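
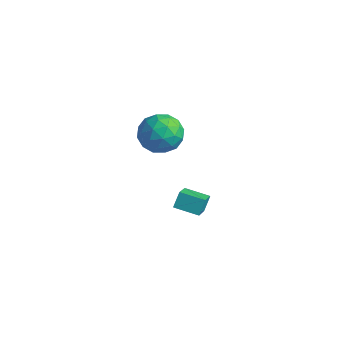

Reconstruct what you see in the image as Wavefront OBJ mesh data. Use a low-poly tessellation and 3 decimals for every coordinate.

v -1.769 2.476 3.435
v -1.134 2.317 4.464
v -1.806 0.523 3.156
v -1.171 0.364 4.185
v -2.324 0.759 4.235
v -2.301 1.967 4.407
v -0.639 0.873 3.213
v -0.616 2.081 3.385
v -0.436 1.326 4.327
v -1.477 1.256 4.958
v -1.463 1.584 2.662
v -2.504 1.514 3.293
v -1.448 2.568 3.974
v -1.492 0.272 3.646
v -2.17 0.505 3.675
v -1.796 0.411 4.28
v -2.134 2.362 3.941
v -1.761 2.268 4.546
v -2.46 1.353 4.411
v -1.179 0.572 3.074
v -0.806 0.478 3.679
v -1.144 2.429 3.34
v -0.77 2.335 3.945
v -0.48 1.487 3.209
v -0.664 1.892 4.498
v -0.686 0.744 4.334
v -0.374 1.044 3.762
v -0.36 1.753 3.864
v -1.276 1.851 4.87
v -1.298 0.703 4.705
v -1.976 0.935 4.735
v -1.962 1.645 4.836
v -0.866 1.268 4.789
v -1.642 2.137 2.915
v -1.664 0.989 2.75
v -0.978 1.195 2.784
v -0.964 1.905 2.885
v -2.254 2.096 3.286
v -2.276 0.948 3.122
v -2.58 1.087 3.756
v -2.566 1.796 3.858
v -2.074 1.572 2.831
v -1.756 3.009 -3.058
v -1.016 1.82 -2.077
v -1.859 3.578 -2.291
v -1.119 2.389 -1.311
v -0.521 3.571 -3.309
v 0.219 2.382 -2.329
v -0.624 4.14 -2.543
v 0.116 2.951 -1.562
f 1 38 17
f 38 12 41
f 17 41 6
f 38 41 17
f 1 17 13
f 17 6 18
f 13 18 2
f 17 18 13
f 1 13 22
f 13 2 23
f 22 23 8
f 13 23 22
f 1 22 34
f 22 8 37
f 34 37 11
f 22 37 34
f 1 34 38
f 34 11 42
f 38 42 12
f 34 42 38
f 2 18 29
f 18 6 32
f 29 32 10
f 18 32 29
f 6 41 19
f 41 12 40
f 19 40 5
f 41 40 19
f 12 42 39
f 42 11 35
f 39 35 3
f 42 35 39
f 11 37 36
f 37 8 24
f 36 24 7
f 37 24 36
f 8 23 28
f 23 2 25
f 28 25 9
f 23 25 28
f 4 30 16
f 30 10 31
f 16 31 5
f 30 31 16
f 4 16 14
f 16 5 15
f 14 15 3
f 16 15 14
f 4 14 21
f 14 3 20
f 21 20 7
f 14 20 21
f 4 21 26
f 21 7 27
f 26 27 9
f 21 27 26
f 4 26 30
f 26 9 33
f 30 33 10
f 26 33 30
f 5 31 19
f 31 10 32
f 19 32 6
f 31 32 19
f 3 15 39
f 15 5 40
f 39 40 12
f 15 40 39
f 7 20 36
f 20 3 35
f 36 35 11
f 20 35 36
f 9 27 28
f 27 7 24
f 28 24 8
f 27 24 28
f 10 33 29
f 33 9 25
f 29 25 2
f 33 25 29
f 44 46 43
f 47 44 43
f 43 46 45
f 45 47 43
f 44 50 46
f 48 44 47
f 48 50 44
f 46 50 45
f 49 47 45
f 45 50 49
f 49 48 47
f 50 48 49



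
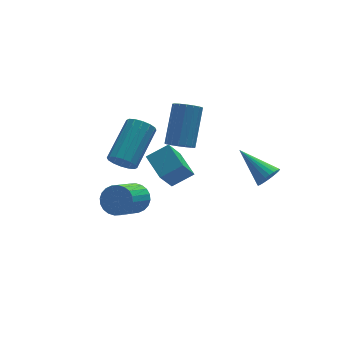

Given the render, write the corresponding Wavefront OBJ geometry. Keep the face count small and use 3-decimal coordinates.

v 3.53 -2.696 2.37
v 3.976 -2.346 2.208
v 2.79 -1.364 3.21
v 3.83 -2.317 2.033
v 3.639 -2.345 1.909
v 3.43 -2.427 1.855
v 3.237 -2.549 1.879
v 3.089 -2.695 1.979
v 3.007 -2.84 2.138
v 3.005 -2.963 2.332
v 3.084 -3.046 2.532
v 3.23 -3.076 2.707
v 3.421 -3.047 2.832
v 3.63 -2.966 2.885
v 3.823 -2.843 2.861
v 3.972 -2.698 2.762
v 4.053 -2.552 2.603
v 4.055 -2.429 2.408
v 0.976 1.598 -0.938
v 0.268 1.03 0.281
v 0.776 2.812 -0.489
v 0.068 2.244 0.73
v 1.952 1.556 -0.39
v 1.244 0.988 0.829
v 1.752 2.77 0.059
v 1.044 2.202 1.278
v 1.229 1.294 1.862
v 1.752 1.401 1.51
v 2.494 2.573 2.965
v 1.971 2.466 3.318
v 1.561 1.626 1.427
v 2.302 2.797 2.882
v 1.293 1.774 1.444
v 2.035 2.945 2.899
v 1.011 1.812 1.556
v 1.753 2.984 3.012
v 0.779 1.732 1.739
v 1.521 2.904 3.195
v 0.65 1.552 1.951
v 1.392 2.723 3.406
v 0.653 1.312 2.142
v 1.395 2.483 3.597
v 0.789 1.069 2.268
v 1.531 2.24 3.724
v 1.025 0.877 2.302
v 1.767 2.048 3.758
v 1.308 0.78 2.236
v 2.05 1.952 3.691
v 1.573 0.802 2.083
v 2.315 1.973 3.538
v 1.759 0.936 1.88
v 2.501 2.108 3.335
v 1.824 1.153 1.673
v 2.566 2.324 3.128
v -1.088 1.856 0.945
v -0.657 1.354 1.054
v 0.619 2.683 2.123
v 0.188 3.184 2.015
v -0.555 1.497 0.755
v 0.721 2.825 1.824
v -0.596 1.736 0.507
v 0.68 3.064 1.576
v -0.769 2.007 0.376
v 0.508 3.335 1.446
v -1.027 2.237 0.398
v 0.249 3.566 1.467
v -1.301 2.366 0.567
v -0.025 3.694 1.636
v -1.519 2.357 0.837
v -0.243 3.686 1.906
v -1.621 2.215 1.136
v -0.345 3.543 2.205
v -1.58 1.976 1.384
v -0.304 3.304 2.453
v -1.408 1.705 1.514
v -0.131 3.033 2.584
v -1.149 1.474 1.493
v 0.127 2.803 2.562
v -0.875 1.346 1.324
v 0.401 2.674 2.393
v -1 0.564 -0.316
v -0.474 0.491 0.186
v -1.515 -0.476 1.137
v -2.04 -0.404 0.636
v -0.607 0.725 0.278
v -1.648 -0.242 1.23
v -0.8 0.935 0.28
v -1.841 -0.032 1.232
v -1.023 1.088 0.192
v -2.064 0.121 1.143
v -1.243 1.161 0.026
v -2.284 0.194 0.977
v -1.425 1.143 -0.192
v -2.466 0.176 0.759
v -1.543 1.037 -0.429
v -2.584 0.07 0.523
v -1.578 0.859 -0.648
v -2.619 -0.108 0.303
v -1.525 0.636 -0.817
v -2.566 -0.331 0.134
v -1.392 0.402 -0.91
v -2.433 -0.565 0.042
v -1.199 0.192 -0.912
v -2.24 -0.775 0.04
v -0.976 0.039 -0.823
v -2.017 -0.928 0.128
v -0.756 -0.034 -0.657
v -1.797 -1.001 0.294
v -0.574 -0.016 -0.439
v -1.615 -0.983 0.512
v -0.456 0.09 -0.203
v -1.497 -0.877 0.749
v -0.421 0.268 0.017
v -1.462 -0.699 0.968
f 2 1 4
f 2 4 3
f 4 1 5
f 4 5 3
f 5 1 6
f 5 6 3
f 6 1 7
f 6 7 3
f 7 1 8
f 7 8 3
f 8 1 9
f 8 9 3
f 9 1 10
f 9 10 3
f 10 1 11
f 10 11 3
f 11 1 12
f 11 12 3
f 12 1 13
f 12 13 3
f 13 1 14
f 13 14 3
f 14 1 15
f 14 15 3
f 15 1 16
f 15 16 3
f 16 1 17
f 16 17 3
f 17 1 18
f 17 18 3
f 18 1 2
f 18 2 3
f 20 22 19
f 23 20 19
f 19 22 21
f 21 23 19
f 20 26 22
f 24 20 23
f 24 26 20
f 22 26 21
f 25 23 21
f 21 26 25
f 25 24 23
f 26 24 25
f 28 27 31
f 28 31 29
f 29 31 32
f 29 32 30
f 31 27 33
f 31 33 32
f 32 33 34
f 32 34 30
f 33 27 35
f 33 35 34
f 34 35 36
f 34 36 30
f 35 27 37
f 35 37 36
f 36 37 38
f 36 38 30
f 37 27 39
f 37 39 38
f 38 39 40
f 38 40 30
f 39 27 41
f 39 41 40
f 40 41 42
f 40 42 30
f 41 27 43
f 41 43 42
f 42 43 44
f 42 44 30
f 43 27 45
f 43 45 44
f 44 45 46
f 44 46 30
f 45 27 47
f 45 47 46
f 46 47 48
f 46 48 30
f 47 27 49
f 47 49 48
f 48 49 50
f 48 50 30
f 49 27 51
f 49 51 50
f 50 51 52
f 50 52 30
f 51 27 53
f 51 53 52
f 52 53 54
f 52 54 30
f 53 27 28
f 53 28 54
f 54 28 29
f 54 29 30
f 56 55 59
f 56 59 57
f 57 59 60
f 57 60 58
f 59 55 61
f 59 61 60
f 60 61 62
f 60 62 58
f 61 55 63
f 61 63 62
f 62 63 64
f 62 64 58
f 63 55 65
f 63 65 64
f 64 65 66
f 64 66 58
f 65 55 67
f 65 67 66
f 66 67 68
f 66 68 58
f 67 55 69
f 67 69 68
f 68 69 70
f 68 70 58
f 69 55 71
f 69 71 70
f 70 71 72
f 70 72 58
f 71 55 73
f 71 73 72
f 72 73 74
f 72 74 58
f 73 55 75
f 73 75 74
f 74 75 76
f 74 76 58
f 75 55 77
f 75 77 76
f 76 77 78
f 76 78 58
f 77 55 79
f 77 79 78
f 78 79 80
f 78 80 58
f 79 55 56
f 79 56 80
f 80 56 57
f 80 57 58
f 82 81 85
f 82 85 83
f 83 85 86
f 83 86 84
f 85 81 87
f 85 87 86
f 86 87 88
f 86 88 84
f 87 81 89
f 87 89 88
f 88 89 90
f 88 90 84
f 89 81 91
f 89 91 90
f 90 91 92
f 90 92 84
f 91 81 93
f 91 93 92
f 92 93 94
f 92 94 84
f 93 81 95
f 93 95 94
f 94 95 96
f 94 96 84
f 95 81 97
f 95 97 96
f 96 97 98
f 96 98 84
f 97 81 99
f 97 99 98
f 98 99 100
f 98 100 84
f 99 81 101
f 99 101 100
f 100 101 102
f 100 102 84
f 101 81 103
f 101 103 102
f 102 103 104
f 102 104 84
f 103 81 105
f 103 105 104
f 104 105 106
f 104 106 84
f 105 81 107
f 105 107 106
f 106 107 108
f 106 108 84
f 107 81 109
f 107 109 108
f 108 109 110
f 108 110 84
f 109 81 111
f 109 111 110
f 110 111 112
f 110 112 84
f 111 81 113
f 111 113 112
f 112 113 114
f 112 114 84
f 113 81 82
f 113 82 114
f 114 82 83
f 114 83 84



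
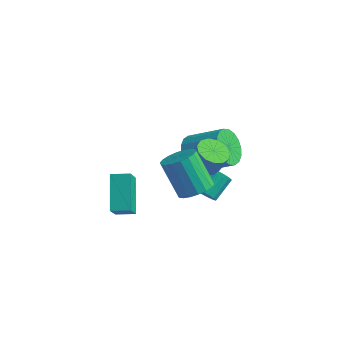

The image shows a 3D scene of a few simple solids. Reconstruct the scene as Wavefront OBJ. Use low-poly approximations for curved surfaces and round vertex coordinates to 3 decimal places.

v 1.633 -0.375 -0.441
v 2.313 -0.688 -0.722
v 2.768 -0.617 0.3
v 2.087 -0.305 0.581
v 2.35 -0.242 -0.769
v 2.804 -0.171 0.252
v 2.159 0.163 -0.712
v 2.613 0.234 0.309
v 1.801 0.396 -0.569
v 2.255 0.467 0.452
v 1.389 0.385 -0.385
v 1.844 0.455 0.636
v 1.055 0.132 -0.219
v 1.51 0.203 0.802
v 0.904 -0.282 -0.123
v 1.359 -0.211 0.898
v 0.985 -0.726 -0.128
v 1.439 -0.655 0.893
v 1.271 -1.058 -0.232
v 1.726 -0.987 0.789
v 1.672 -1.174 -0.403
v 2.127 -1.103 0.619
v 2.061 -1.036 -0.585
v 2.515 -0.965 0.436
v 0.932 0.873 -4.104
v 1.364 0.57 -3.724
v 1.521 1.685 -3.016
v 1.088 1.987 -3.396
v 1.546 0.704 -3.974
v 1.703 1.818 -3.266
v 1.563 0.882 -4.259
v 1.72 1.997 -3.551
v 1.411 1.058 -4.502
v 1.568 2.173 -3.794
v 1.13 1.184 -4.639
v 1.287 2.299 -3.93
v 0.797 1.227 -4.632
v 0.954 2.342 -3.924
v 0.499 1.175 -4.484
v 0.656 2.29 -3.776
v 0.317 1.042 -4.234
v 0.474 2.156 -3.526
v 0.3 0.863 -3.949
v 0.457 1.978 -3.241
v 0.452 0.687 -3.706
v 0.609 1.802 -2.998
v 0.733 0.561 -3.57
v 0.89 1.676 -2.861
v 1.066 0.518 -3.576
v 1.223 1.633 -2.868
v -2.796 -0.895 -3.379
v -2.379 -1.929 -2.03
v -1.974 -0.448 -3.29
v -1.557 -1.481 -1.941
v -1.963 -2.179 -4.619
v -1.546 -3.212 -3.27
v -1.141 -1.731 -4.53
v -0.724 -2.765 -3.181
v 0.199 1.086 -1.634
v 0.581 1.534 -2.455
v 2.224 1.942 -1.466
v 1.841 1.494 -0.646
v 0.371 1.872 -2.245
v 2.014 2.28 -1.256
v 0.127 2.054 -1.915
v 1.77 2.462 -0.926
v -0.103 2.044 -1.529
v 1.54 2.452 -0.54
v -0.273 1.845 -1.163
v 1.369 2.253 -0.175
v -0.35 1.495 -0.892
v 1.292 1.903 0.097
v -0.318 1.064 -0.767
v 1.324 1.472 0.222
v -0.184 0.638 -0.814
v 1.459 1.046 0.175
v 0.026 0.3 -1.024
v 1.669 0.708 -0.035
v 0.27 0.118 -1.354
v 1.913 0.526 -0.365
v 0.5 0.128 -1.74
v 2.143 0.536 -0.751
v 0.671 0.327 -2.105
v 2.313 0.735 -1.117
v 0.748 0.677 -2.377
v 2.39 1.085 -1.388
v 0.716 1.108 -2.502
v 2.358 1.516 -1.513
v 3.081 -3.409 0.797
v 3.737 -3.679 1.265
v 2.696 -3.461 2.851
v 2.039 -3.191 2.383
v 3.792 -3.305 1.25
v 2.751 -3.087 2.836
v 3.707 -2.951 1.145
v 2.665 -2.734 2.731
v 3.497 -2.689 0.971
v 2.456 -2.471 2.558
v 3.205 -2.569 0.763
v 2.164 -2.351 2.349
v 2.888 -2.615 0.562
v 1.847 -2.397 2.148
v 2.61 -2.819 0.407
v 1.568 -2.601 1.993
v 2.424 -3.139 0.329
v 1.383 -2.921 1.915
v 2.369 -3.513 0.344
v 1.328 -3.295 1.93
v 2.455 -3.866 0.449
v 1.413 -3.649 2.035
v 2.664 -4.129 0.622
v 1.623 -3.911 2.209
v 2.956 -4.249 0.831
v 1.915 -4.031 2.417
v 3.273 -4.203 1.032
v 2.232 -3.985 2.618
v 3.552 -3.999 1.187
v 2.51 -3.781 2.773
f 2 1 5
f 2 5 3
f 3 5 6
f 3 6 4
f 5 1 7
f 5 7 6
f 6 7 8
f 6 8 4
f 7 1 9
f 7 9 8
f 8 9 10
f 8 10 4
f 9 1 11
f 9 11 10
f 10 11 12
f 10 12 4
f 11 1 13
f 11 13 12
f 12 13 14
f 12 14 4
f 13 1 15
f 13 15 14
f 14 15 16
f 14 16 4
f 15 1 17
f 15 17 16
f 16 17 18
f 16 18 4
f 17 1 19
f 17 19 18
f 18 19 20
f 18 20 4
f 19 1 21
f 19 21 20
f 20 21 22
f 20 22 4
f 21 1 23
f 21 23 22
f 22 23 24
f 22 24 4
f 23 1 2
f 23 2 24
f 24 2 3
f 24 3 4
f 26 25 29
f 26 29 27
f 27 29 30
f 27 30 28
f 29 25 31
f 29 31 30
f 30 31 32
f 30 32 28
f 31 25 33
f 31 33 32
f 32 33 34
f 32 34 28
f 33 25 35
f 33 35 34
f 34 35 36
f 34 36 28
f 35 25 37
f 35 37 36
f 36 37 38
f 36 38 28
f 37 25 39
f 37 39 38
f 38 39 40
f 38 40 28
f 39 25 41
f 39 41 40
f 40 41 42
f 40 42 28
f 41 25 43
f 41 43 42
f 42 43 44
f 42 44 28
f 43 25 45
f 43 45 44
f 44 45 46
f 44 46 28
f 45 25 47
f 45 47 46
f 46 47 48
f 46 48 28
f 47 25 49
f 47 49 48
f 48 49 50
f 48 50 28
f 49 25 26
f 49 26 50
f 50 26 27
f 50 27 28
f 52 54 51
f 55 52 51
f 51 54 53
f 53 55 51
f 52 58 54
f 56 52 55
f 56 58 52
f 54 58 53
f 57 55 53
f 53 58 57
f 57 56 55
f 58 56 57
f 60 59 63
f 60 63 61
f 61 63 64
f 61 64 62
f 63 59 65
f 63 65 64
f 64 65 66
f 64 66 62
f 65 59 67
f 65 67 66
f 66 67 68
f 66 68 62
f 67 59 69
f 67 69 68
f 68 69 70
f 68 70 62
f 69 59 71
f 69 71 70
f 70 71 72
f 70 72 62
f 71 59 73
f 71 73 72
f 72 73 74
f 72 74 62
f 73 59 75
f 73 75 74
f 74 75 76
f 74 76 62
f 75 59 77
f 75 77 76
f 76 77 78
f 76 78 62
f 77 59 79
f 77 79 78
f 78 79 80
f 78 80 62
f 79 59 81
f 79 81 80
f 80 81 82
f 80 82 62
f 81 59 83
f 81 83 82
f 82 83 84
f 82 84 62
f 83 59 85
f 83 85 84
f 84 85 86
f 84 86 62
f 85 59 87
f 85 87 86
f 86 87 88
f 86 88 62
f 87 59 60
f 87 60 88
f 88 60 61
f 88 61 62
f 90 89 93
f 90 93 91
f 91 93 94
f 91 94 92
f 93 89 95
f 93 95 94
f 94 95 96
f 94 96 92
f 95 89 97
f 95 97 96
f 96 97 98
f 96 98 92
f 97 89 99
f 97 99 98
f 98 99 100
f 98 100 92
f 99 89 101
f 99 101 100
f 100 101 102
f 100 102 92
f 101 89 103
f 101 103 102
f 102 103 104
f 102 104 92
f 103 89 105
f 103 105 104
f 104 105 106
f 104 106 92
f 105 89 107
f 105 107 106
f 106 107 108
f 106 108 92
f 107 89 109
f 107 109 108
f 108 109 110
f 108 110 92
f 109 89 111
f 109 111 110
f 110 111 112
f 110 112 92
f 111 89 113
f 111 113 112
f 112 113 114
f 112 114 92
f 113 89 115
f 113 115 114
f 114 115 116
f 114 116 92
f 115 89 117
f 115 117 116
f 116 117 118
f 116 118 92
f 117 89 90
f 117 90 118
f 118 90 91
f 118 91 92



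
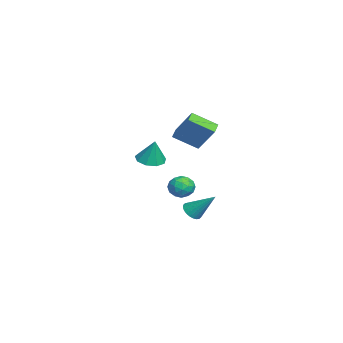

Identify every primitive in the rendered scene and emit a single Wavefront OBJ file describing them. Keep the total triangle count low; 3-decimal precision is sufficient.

v 2.179 2.573 -1.621
v 2.511 3.049 -1.011
v 2.589 1.451 -0.969
v 2.921 1.927 -0.359
v 2.086 1.883 -0.452
v 1.832 2.577 -0.855
v 3.268 1.923 -1.125
v 3.014 2.617 -1.528
v 3.183 2.647 -0.705
v 2.453 2.622 -0.288
v 2.647 1.878 -1.692
v 1.917 1.853 -1.275
v 2.309 2.91 -1.373
v 2.791 1.59 -0.607
v 2.3 1.565 -0.661
v 2.495 1.844 -0.303
v 1.91 2.632 -1.281
v 2.105 2.911 -0.923
v 1.855 2.226 -0.594
v 2.995 1.589 -1.057
v 3.19 1.868 -0.699
v 2.605 2.656 -1.677
v 2.8 2.935 -1.319
v 3.245 2.274 -1.386
v 2.899 2.953 -0.835
v 3.14 2.293 -0.452
v 3.344 2.291 -0.902
v 3.195 2.699 -1.139
v 2.47 2.938 -0.59
v 2.711 2.279 -0.207
v 2.22 2.253 -0.261
v 2.071 2.661 -0.498
v 2.865 2.702 -0.41
v 2.389 2.221 -1.773
v 2.63 1.562 -1.39
v 3.029 1.839 -1.482
v 2.88 2.247 -1.719
v 1.96 2.207 -1.528
v 2.201 1.547 -1.145
v 1.905 1.801 -0.841
v 1.756 2.209 -1.078
v 2.235 1.798 -1.57
v 1.864 0.486 0.964
v 2.715 0.225 0.778
v 2.276 0.754 2.476
v 2.656 0.838 0.686
v 2.226 1.286 0.724
v 1.626 1.36 0.874
v 1.138 1.026 1.067
v 0.989 0.439 1.211
v 1.25 -0.126 1.24
v 1.797 -0.404 1.139
v 2.376 -0.265 0.957
v 0.091 2.892 -3.946
v 0.565 2.41 -3.698
v 0.709 4.228 -2.534
v 0.718 2.544 -3.892
v 0.777 2.73 -4.093
v 0.731 2.941 -4.273
v 0.587 3.145 -4.403
v 0.368 3.31 -4.463
v 0.107 3.412 -4.445
v -0.157 3.434 -4.35
v -0.383 3.374 -4.195
v -0.537 3.241 -4.001
v -0.595 3.054 -3.799
v -0.549 2.843 -3.62
v -0.405 2.639 -3.49
v -0.186 2.474 -3.43
v 0.075 2.373 -3.448
v 0.339 2.35 -3.542
v 2.834 3.393 2.687
v 2.765 1.928 3.567
v 3.605 4.294 4.247
v 3.536 2.829 5.127
v 3.624 3.191 2.413
v 3.555 1.726 3.293
v 4.395 4.092 3.973
v 4.326 2.627 4.853
f 1 38 17
f 38 12 41
f 17 41 6
f 38 41 17
f 1 17 13
f 17 6 18
f 13 18 2
f 17 18 13
f 1 13 22
f 13 2 23
f 22 23 8
f 13 23 22
f 1 22 34
f 22 8 37
f 34 37 11
f 22 37 34
f 1 34 38
f 34 11 42
f 38 42 12
f 34 42 38
f 2 18 29
f 18 6 32
f 29 32 10
f 18 32 29
f 6 41 19
f 41 12 40
f 19 40 5
f 41 40 19
f 12 42 39
f 42 11 35
f 39 35 3
f 42 35 39
f 11 37 36
f 37 8 24
f 36 24 7
f 37 24 36
f 8 23 28
f 23 2 25
f 28 25 9
f 23 25 28
f 4 30 16
f 30 10 31
f 16 31 5
f 30 31 16
f 4 16 14
f 16 5 15
f 14 15 3
f 16 15 14
f 4 14 21
f 14 3 20
f 21 20 7
f 14 20 21
f 4 21 26
f 21 7 27
f 26 27 9
f 21 27 26
f 4 26 30
f 26 9 33
f 30 33 10
f 26 33 30
f 5 31 19
f 31 10 32
f 19 32 6
f 31 32 19
f 3 15 39
f 15 5 40
f 39 40 12
f 15 40 39
f 7 20 36
f 20 3 35
f 36 35 11
f 20 35 36
f 9 27 28
f 27 7 24
f 28 24 8
f 27 24 28
f 10 33 29
f 33 9 25
f 29 25 2
f 33 25 29
f 44 43 46
f 44 46 45
f 46 43 47
f 46 47 45
f 47 43 48
f 47 48 45
f 48 43 49
f 48 49 45
f 49 43 50
f 49 50 45
f 50 43 51
f 50 51 45
f 51 43 52
f 51 52 45
f 52 43 53
f 52 53 45
f 53 43 44
f 53 44 45
f 55 54 57
f 55 57 56
f 57 54 58
f 57 58 56
f 58 54 59
f 58 59 56
f 59 54 60
f 59 60 56
f 60 54 61
f 60 61 56
f 61 54 62
f 61 62 56
f 62 54 63
f 62 63 56
f 63 54 64
f 63 64 56
f 64 54 65
f 64 65 56
f 65 54 66
f 65 66 56
f 66 54 67
f 66 67 56
f 67 54 68
f 67 68 56
f 68 54 69
f 68 69 56
f 69 54 70
f 69 70 56
f 70 54 71
f 70 71 56
f 71 54 55
f 71 55 56
f 73 75 72
f 76 73 72
f 72 75 74
f 74 76 72
f 73 79 75
f 77 73 76
f 77 79 73
f 75 79 74
f 78 76 74
f 74 79 78
f 78 77 76
f 79 77 78



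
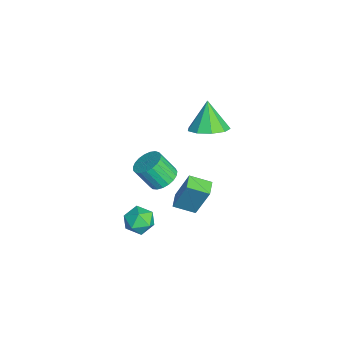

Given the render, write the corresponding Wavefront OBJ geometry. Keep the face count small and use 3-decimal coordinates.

v -0.651 0.114 -2.96
v -0.249 0.792 -0.928
v -0.42 1.274 -3.393
v -0.018 1.952 -1.361
v 0.198 -0.092 -3.059
v 0.6 0.586 -1.027
v 0.429 1.068 -3.492
v 0.831 1.746 -1.46
v 0.723 -1.081 -4.001
v 1.35 -1.361 -3.398
v -0.03 -2.339 -3.802
v 0.597 -2.619 -3.199
v 0.042 -1.922 -2.992
v 0.508 -1.144 -3.115
v 0.812 -2.556 -4.085
v 1.278 -1.778 -4.208
v 1.405 -2.273 -3.449
v 0.93 -1.881 -2.773
v 0.39 -1.819 -4.427
v -0.085 -1.427 -3.751
v -0.606 1.794 2.562
v 0.137 1.126 2.998
v -1.474 1.806 4.058
v 0.336 1.836 3.108
v 0.095 2.526 2.962
v -0.475 2.874 2.629
v -1.106 2.716 2.264
v -1.503 2.126 2.039
v -1.481 1.381 2.058
v -1.049 0.829 2.313
v -0.41 0.728 2.684
v -0.965 -0.466 -1.809
v -0.113 -0.553 -1.723
v -0.324 -1.38 -0.465
v -1.175 -1.294 -0.551
v -0.177 -0.254 -1.537
v -0.388 -1.081 -0.279
v -0.377 0.008 -1.398
v -0.587 -0.819 -0.141
v -0.678 0.188 -1.33
v -0.889 -0.639 -0.073
v -1.029 0.255 -1.345
v -1.24 -0.572 -0.087
v -1.369 0.197 -1.44
v -1.58 -0.63 -0.182
v -1.639 0.024 -1.599
v -1.85 -0.803 -0.341
v -1.792 -0.233 -1.794
v -2.003 -1.06 -0.536
v -1.803 -0.531 -1.992
v -2.013 -1.358 -0.734
v -1.668 -0.818 -2.158
v -1.879 -1.645 -0.9
v -1.412 -1.043 -2.263
v -1.622 -1.871 -1.006
v -1.078 -1.17 -2.291
v -1.289 -1.997 -1.033
v -0.725 -1.174 -2.234
v -0.936 -2.002 -0.977
v -0.413 -1.056 -2.105
v -0.624 -1.884 -0.847
v -0.197 -0.836 -1.924
v -0.408 -1.664 -0.666
f 2 4 1
f 5 2 1
f 1 4 3
f 3 5 1
f 2 8 4
f 6 2 5
f 6 8 2
f 4 8 3
f 7 5 3
f 3 8 7
f 7 6 5
f 8 6 7
f 9 20 14
f 9 14 10
f 9 10 16
f 9 16 19
f 9 19 20
f 10 14 18
f 14 20 13
f 20 19 11
f 19 16 15
f 16 10 17
f 12 18 13
f 12 13 11
f 12 11 15
f 12 15 17
f 12 17 18
f 13 18 14
f 11 13 20
f 15 11 19
f 17 15 16
f 18 17 10
f 22 21 24
f 22 24 23
f 24 21 25
f 24 25 23
f 25 21 26
f 25 26 23
f 26 21 27
f 26 27 23
f 27 21 28
f 27 28 23
f 28 21 29
f 28 29 23
f 29 21 30
f 29 30 23
f 30 21 31
f 30 31 23
f 31 21 22
f 31 22 23
f 33 32 36
f 33 36 34
f 34 36 37
f 34 37 35
f 36 32 38
f 36 38 37
f 37 38 39
f 37 39 35
f 38 32 40
f 38 40 39
f 39 40 41
f 39 41 35
f 40 32 42
f 40 42 41
f 41 42 43
f 41 43 35
f 42 32 44
f 42 44 43
f 43 44 45
f 43 45 35
f 44 32 46
f 44 46 45
f 45 46 47
f 45 47 35
f 46 32 48
f 46 48 47
f 47 48 49
f 47 49 35
f 48 32 50
f 48 50 49
f 49 50 51
f 49 51 35
f 50 32 52
f 50 52 51
f 51 52 53
f 51 53 35
f 52 32 54
f 52 54 53
f 53 54 55
f 53 55 35
f 54 32 56
f 54 56 55
f 55 56 57
f 55 57 35
f 56 32 58
f 56 58 57
f 57 58 59
f 57 59 35
f 58 32 60
f 58 60 59
f 59 60 61
f 59 61 35
f 60 32 62
f 60 62 61
f 61 62 63
f 61 63 35
f 62 32 33
f 62 33 63
f 63 33 34
f 63 34 35



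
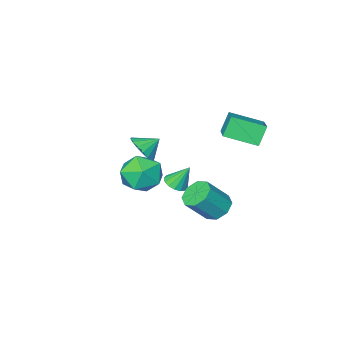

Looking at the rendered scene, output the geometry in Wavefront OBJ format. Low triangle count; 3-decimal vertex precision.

v 0.585 1.945 -0.823
v 1.09 2.552 -1.138
v 2.18 2.302 0.129
v 1.675 1.695 0.443
v 0.653 2.786 -0.716
v 1.743 2.535 0.551
v 0.176 2.527 -0.357
v 1.267 2.276 0.91
v -0.061 1.927 -0.271
v 1.029 1.677 0.996
v 0.08 1.338 -0.509
v 1.17 1.088 0.758
v 0.517 1.105 -0.931
v 1.607 0.854 0.336
v 0.993 1.364 -1.29
v 2.084 1.113 -0.023
v 1.231 1.963 -1.376
v 2.321 1.713 -0.109
v -1.725 -0.374 3.788
v -0.7 1.182 4.592
v -2.991 0.747 3.232
v -1.966 2.304 4.037
v -1.134 -0.224 2.743
v -0.109 1.333 3.548
v -2.4 0.898 2.188
v -1.375 2.454 2.992
v -1.239 -4.115 -3.115
v -0.615 -4.194 -2.832
v -1.741 -3.605 -1.865
v -0.614 -3.863 -2.966
v -0.78 -3.599 -3.14
v -1.07 -3.474 -3.308
v -1.405 -3.52 -3.424
v -1.695 -3.726 -3.457
v -1.863 -4.036 -3.398
v -1.864 -4.366 -3.264
v -1.697 -4.63 -3.089
v -1.407 -4.755 -2.922
v -1.073 -4.709 -2.806
v -0.783 -4.503 -2.773
v 2.837 -1.071 2.44
v 3.362 -1.084 3.158
v 2.023 -0.789 3.04
v 3.395 -0.684 3.015
v 3.3 -0.373 2.741
v 3.099 -0.221 2.397
v 2.838 -0.264 2.063
v 2.576 -0.492 1.816
v 2.375 -0.852 1.711
v 2.279 -1.262 1.773
v 2.311 -1.629 1.988
v 2.464 -1.867 2.306
v 2.702 -1.923 2.655
v 2.971 -1.784 2.955
v 3.209 -1.481 3.136
v 3.106 0.843 2.606
v 4.264 1.108 2.59
v 3.376 -0.428 1.19
v 4.534 -0.163 1.174
v 4.071 -0.741 2.103
v 3.903 0.045 2.978
v 3.737 0.635 0.802
v 3.569 1.421 1.677
v 4.654 0.98 1.475
v 4.86 0.129 2.278
v 2.78 0.551 1.502
v 2.986 -0.3 2.305
f 2 1 5
f 2 5 3
f 3 5 6
f 3 6 4
f 5 1 7
f 5 7 6
f 6 7 8
f 6 8 4
f 7 1 9
f 7 9 8
f 8 9 10
f 8 10 4
f 9 1 11
f 9 11 10
f 10 11 12
f 10 12 4
f 11 1 13
f 11 13 12
f 12 13 14
f 12 14 4
f 13 1 15
f 13 15 14
f 14 15 16
f 14 16 4
f 15 1 17
f 15 17 16
f 16 17 18
f 16 18 4
f 17 1 2
f 17 2 18
f 18 2 3
f 18 3 4
f 20 22 19
f 23 20 19
f 19 22 21
f 21 23 19
f 20 26 22
f 24 20 23
f 24 26 20
f 22 26 21
f 25 23 21
f 21 26 25
f 25 24 23
f 26 24 25
f 28 27 30
f 28 30 29
f 30 27 31
f 30 31 29
f 31 27 32
f 31 32 29
f 32 27 33
f 32 33 29
f 33 27 34
f 33 34 29
f 34 27 35
f 34 35 29
f 35 27 36
f 35 36 29
f 36 27 37
f 36 37 29
f 37 27 38
f 37 38 29
f 38 27 39
f 38 39 29
f 39 27 40
f 39 40 29
f 40 27 28
f 40 28 29
f 42 41 44
f 42 44 43
f 44 41 45
f 44 45 43
f 45 41 46
f 45 46 43
f 46 41 47
f 46 47 43
f 47 41 48
f 47 48 43
f 48 41 49
f 48 49 43
f 49 41 50
f 49 50 43
f 50 41 51
f 50 51 43
f 51 41 52
f 51 52 43
f 52 41 53
f 52 53 43
f 53 41 54
f 53 54 43
f 54 41 55
f 54 55 43
f 55 41 42
f 55 42 43
f 56 67 61
f 56 61 57
f 56 57 63
f 56 63 66
f 56 66 67
f 57 61 65
f 61 67 60
f 67 66 58
f 66 63 62
f 63 57 64
f 59 65 60
f 59 60 58
f 59 58 62
f 59 62 64
f 59 64 65
f 60 65 61
f 58 60 67
f 62 58 66
f 64 62 63
f 65 64 57



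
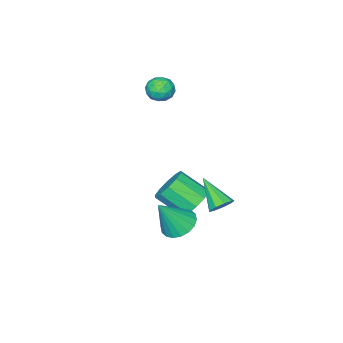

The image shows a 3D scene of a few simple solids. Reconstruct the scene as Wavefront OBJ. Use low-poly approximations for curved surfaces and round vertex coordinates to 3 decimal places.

v -1.684 -3.022 1.906
v -0.923 -3.319 1.836
v -1.957 -3.941 2.824
v -1.196 -4.238 2.754
v -1.319 -3.5 3.089
v -1.151 -2.932 2.522
v -1.729 -4.328 2.138
v -1.561 -3.76 1.571
v -0.951 -4.126 1.979
v -0.697 -3.614 2.567
v -2.183 -3.646 2.093
v -1.929 -3.134 2.681
v -1.28 -3.09 1.791
v -1.6 -4.17 2.869
v -1.673 -3.737 3.067
v -1.225 -3.911 3.025
v -1.414 -2.862 2.194
v -0.966 -3.037 2.153
v -1.199 -3.143 2.89
v -1.914 -4.223 2.507
v -1.466 -4.398 2.466
v -1.655 -3.349 1.635
v -1.207 -3.523 1.593
v -1.681 -4.117 1.77
v -0.848 -3.738 1.833
v -1.009 -4.279 2.373
v -1.323 -4.332 2.01
v -1.223 -3.998 1.677
v -0.699 -3.437 2.179
v -0.86 -3.978 2.718
v -0.932 -3.544 2.916
v -0.833 -3.21 2.583
v -0.716 -3.912 2.263
v -2.02 -3.282 1.942
v -2.181 -3.823 2.481
v -2.047 -4.05 2.077
v -1.948 -3.716 1.744
v -1.871 -2.981 2.287
v -2.032 -3.522 2.827
v -1.657 -3.262 2.983
v -1.557 -2.928 2.65
v -2.164 -3.348 2.397
v 0.833 2.73 -2.073
v 1.29 2.354 -2.446
v 0.567 1.23 -0.887
v 1.518 2.589 -2.097
v 1.426 2.89 -1.737
v 1.056 3.116 -1.533
v 0.582 3.162 -1.582
v 0.225 3.005 -1.861
v 0.153 2.72 -2.238
v 0.399 2.439 -2.538
v 0.848 2.294 -2.62
v -0.678 -0.4 -4.376
v 0.299 0.01 -4.417
v 0.915 -1.351 -3.325
v -0.062 -1.76 -3.284
v -0.012 0.278 -3.907
v 0.604 -1.082 -2.815
v -0.577 0.288 -3.576
v 0.039 -1.072 -2.484
v -1.181 0.035 -3.55
v -0.565 -1.325 -2.458
v -1.593 -0.384 -3.84
v -0.976 -1.745 -2.748
v -1.655 -0.809 -4.335
v -1.039 -2.17 -3.243
v -1.344 -1.078 -4.845
v -0.728 -2.438 -3.753
v -0.779 -1.088 -5.176
v -0.163 -2.448 -4.084
v -0.175 -0.835 -5.202
v 0.441 -2.195 -4.11
v 0.236 -0.415 -4.912
v 0.853 -1.776 -3.82
v 2.192 1.162 -3.443
v 2.66 0.394 -3.881
v 3.248 0.798 -1.677
v 2.928 0.737 -3.971
v 3.051 1.165 -3.956
v 3.003 1.592 -3.84
v 2.795 1.934 -3.645
v 2.468 2.123 -3.41
v 2.086 2.121 -3.182
v 1.725 1.93 -3.006
v 1.456 1.587 -2.916
v 1.333 1.159 -2.931
v 1.381 0.732 -3.047
v 1.589 0.39 -3.242
v 1.916 0.201 -3.476
v 2.299 0.203 -3.705
f 1 38 17
f 38 12 41
f 17 41 6
f 38 41 17
f 1 17 13
f 17 6 18
f 13 18 2
f 17 18 13
f 1 13 22
f 13 2 23
f 22 23 8
f 13 23 22
f 1 22 34
f 22 8 37
f 34 37 11
f 22 37 34
f 1 34 38
f 34 11 42
f 38 42 12
f 34 42 38
f 2 18 29
f 18 6 32
f 29 32 10
f 18 32 29
f 6 41 19
f 41 12 40
f 19 40 5
f 41 40 19
f 12 42 39
f 42 11 35
f 39 35 3
f 42 35 39
f 11 37 36
f 37 8 24
f 36 24 7
f 37 24 36
f 8 23 28
f 23 2 25
f 28 25 9
f 23 25 28
f 4 30 16
f 30 10 31
f 16 31 5
f 30 31 16
f 4 16 14
f 16 5 15
f 14 15 3
f 16 15 14
f 4 14 21
f 14 3 20
f 21 20 7
f 14 20 21
f 4 21 26
f 21 7 27
f 26 27 9
f 21 27 26
f 4 26 30
f 26 9 33
f 30 33 10
f 26 33 30
f 5 31 19
f 31 10 32
f 19 32 6
f 31 32 19
f 3 15 39
f 15 5 40
f 39 40 12
f 15 40 39
f 7 20 36
f 20 3 35
f 36 35 11
f 20 35 36
f 9 27 28
f 27 7 24
f 28 24 8
f 27 24 28
f 10 33 29
f 33 9 25
f 29 25 2
f 33 25 29
f 44 43 46
f 44 46 45
f 46 43 47
f 46 47 45
f 47 43 48
f 47 48 45
f 48 43 49
f 48 49 45
f 49 43 50
f 49 50 45
f 50 43 51
f 50 51 45
f 51 43 52
f 51 52 45
f 52 43 53
f 52 53 45
f 53 43 44
f 53 44 45
f 55 54 58
f 55 58 56
f 56 58 59
f 56 59 57
f 58 54 60
f 58 60 59
f 59 60 61
f 59 61 57
f 60 54 62
f 60 62 61
f 61 62 63
f 61 63 57
f 62 54 64
f 62 64 63
f 63 64 65
f 63 65 57
f 64 54 66
f 64 66 65
f 65 66 67
f 65 67 57
f 66 54 68
f 66 68 67
f 67 68 69
f 67 69 57
f 68 54 70
f 68 70 69
f 69 70 71
f 69 71 57
f 70 54 72
f 70 72 71
f 71 72 73
f 71 73 57
f 72 54 74
f 72 74 73
f 73 74 75
f 73 75 57
f 74 54 55
f 74 55 75
f 75 55 56
f 75 56 57
f 77 76 79
f 77 79 78
f 79 76 80
f 79 80 78
f 80 76 81
f 80 81 78
f 81 76 82
f 81 82 78
f 82 76 83
f 82 83 78
f 83 76 84
f 83 84 78
f 84 76 85
f 84 85 78
f 85 76 86
f 85 86 78
f 86 76 87
f 86 87 78
f 87 76 88
f 87 88 78
f 88 76 89
f 88 89 78
f 89 76 90
f 89 90 78
f 90 76 91
f 90 91 78
f 91 76 77
f 91 77 78



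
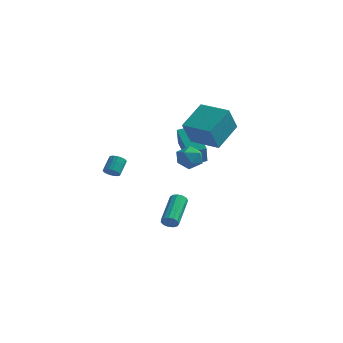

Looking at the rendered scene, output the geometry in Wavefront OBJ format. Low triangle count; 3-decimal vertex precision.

v 1.762 1.337 3.974
v 2.14 3.126 5.046
v 1.896 2.26 2.387
v 2.274 4.049 3.46
v 3.646 0.971 3.92
v 4.024 2.76 4.993
v 3.78 1.894 2.334
v 4.158 3.683 3.406
v 0.097 4.537 1.12
v 0.462 3.536 2.583
v 0.948 5.194 1.357
v 1.313 4.193 2.82
v 1.347 3.327 -0.02
v 1.712 2.326 1.443
v 2.198 3.984 0.217
v 2.563 2.983 1.68
v -0.111 -3.916 2.011
v 0.387 -3.988 2.093
v 0.389 -3.177 2.791
v -0.109 -3.104 2.709
v 0.385 -3.84 1.921
v 0.387 -3.029 2.619
v 0.285 -3.707 1.767
v 0.287 -2.896 2.465
v 0.106 -3.615 1.661
v 0.109 -2.804 2.359
v -0.115 -3.583 1.624
v -0.113 -2.772 2.322
v -0.336 -3.617 1.664
v -0.334 -2.806 2.362
v -0.512 -3.71 1.773
v -0.51 -2.898 2.471
v -0.609 -3.843 1.929
v -0.607 -3.032 2.627
v -0.607 -3.991 2.101
v -0.605 -3.18 2.799
v -0.507 -4.124 2.255
v -0.505 -3.313 2.953
v -0.329 -4.216 2.361
v -0.326 -3.405 3.059
v -0.107 -4.248 2.398
v -0.105 -3.437 3.096
v 0.114 -4.214 2.358
v 0.116 -3.403 3.056
v 0.29 -4.122 2.249
v 0.292 -3.31 2.947
v 2.143 1.193 2.017
v 2.669 1.08 1.317
v 2.511 -0.1 2.503
v 3.037 -0.213 1.803
v 3.248 0.381 2.421
v 3.02 1.18 2.121
v 2.16 -0.2 1.699
v 1.932 0.599 1.399
v 2.679 0.219 1.12
v 3.352 0.577 1.566
v 1.828 0.403 2.254
v 2.501 0.761 2.7
v 2.198 -1.335 -2.512
v 2.567 -1.123 -2.827
v 2.252 0.827 -1.883
v 1.882 0.615 -1.568
v 2.308 -1.095 -2.972
v 1.992 0.856 -2.027
v 2.013 -1.143 -2.97
v 1.698 0.807 -2.026
v 1.777 -1.252 -2.824
v 1.462 0.698 -1.879
v 1.674 -1.388 -2.578
v 1.359 0.563 -1.634
v 1.738 -1.507 -2.312
v 1.423 0.444 -1.367
v 1.948 -1.571 -2.109
v 1.632 0.379 -1.164
v 2.237 -1.561 -2.034
v 1.921 0.39 -1.09
v 2.513 -1.478 -2.111
v 2.198 0.472 -1.167
v 2.69 -1.351 -2.316
v 2.374 0.6 -1.371
v 2.71 -1.218 -2.582
v 2.394 0.732 -1.638
f 2 4 1
f 5 2 1
f 1 4 3
f 3 5 1
f 2 8 4
f 6 2 5
f 6 8 2
f 4 8 3
f 7 5 3
f 3 8 7
f 7 6 5
f 8 6 7
f 10 12 9
f 13 10 9
f 9 12 11
f 11 13 9
f 10 16 12
f 14 10 13
f 14 16 10
f 12 16 11
f 15 13 11
f 11 16 15
f 15 14 13
f 16 14 15
f 18 17 21
f 18 21 19
f 19 21 22
f 19 22 20
f 21 17 23
f 21 23 22
f 22 23 24
f 22 24 20
f 23 17 25
f 23 25 24
f 24 25 26
f 24 26 20
f 25 17 27
f 25 27 26
f 26 27 28
f 26 28 20
f 27 17 29
f 27 29 28
f 28 29 30
f 28 30 20
f 29 17 31
f 29 31 30
f 30 31 32
f 30 32 20
f 31 17 33
f 31 33 32
f 32 33 34
f 32 34 20
f 33 17 35
f 33 35 34
f 34 35 36
f 34 36 20
f 35 17 37
f 35 37 36
f 36 37 38
f 36 38 20
f 37 17 39
f 37 39 38
f 38 39 40
f 38 40 20
f 39 17 41
f 39 41 40
f 40 41 42
f 40 42 20
f 41 17 43
f 41 43 42
f 42 43 44
f 42 44 20
f 43 17 45
f 43 45 44
f 44 45 46
f 44 46 20
f 45 17 18
f 45 18 46
f 46 18 19
f 46 19 20
f 47 58 52
f 47 52 48
f 47 48 54
f 47 54 57
f 47 57 58
f 48 52 56
f 52 58 51
f 58 57 49
f 57 54 53
f 54 48 55
f 50 56 51
f 50 51 49
f 50 49 53
f 50 53 55
f 50 55 56
f 51 56 52
f 49 51 58
f 53 49 57
f 55 53 54
f 56 55 48
f 60 59 63
f 60 63 61
f 61 63 64
f 61 64 62
f 63 59 65
f 63 65 64
f 64 65 66
f 64 66 62
f 65 59 67
f 65 67 66
f 66 67 68
f 66 68 62
f 67 59 69
f 67 69 68
f 68 69 70
f 68 70 62
f 69 59 71
f 69 71 70
f 70 71 72
f 70 72 62
f 71 59 73
f 71 73 72
f 72 73 74
f 72 74 62
f 73 59 75
f 73 75 74
f 74 75 76
f 74 76 62
f 75 59 77
f 75 77 76
f 76 77 78
f 76 78 62
f 77 59 79
f 77 79 78
f 78 79 80
f 78 80 62
f 79 59 81
f 79 81 80
f 80 81 82
f 80 82 62
f 81 59 60
f 81 60 82
f 82 60 61
f 82 61 62



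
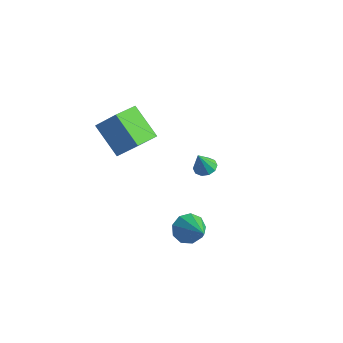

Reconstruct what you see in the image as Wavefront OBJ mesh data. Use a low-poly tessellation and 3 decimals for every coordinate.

v -0.673 -0.077 -1.838
v -0.272 -0.242 -2.522
v 0.793 -0.643 -0.842
v -0.175 0.281 -2.367
v -0.311 0.637 -1.965
v -0.616 0.658 -1.503
v -0.948 0.336 -1.198
v -1.151 -0.18 -1.192
v -1.13 -0.647 -1.488
v -0.895 -0.848 -1.948
v -0.557 -0.688 -2.357
v -3.435 -1.709 2.615
v -4.852 -1.62 3.817
v -3.626 -0.341 2.288
v -5.043 -0.251 3.489
v -2.517 -1.329 3.671
v -3.934 -1.239 4.872
v -2.708 0.04 3.343
v -4.125 0.129 4.545
v -2.065 2.445 0.045
v -1.642 2.794 0.201
v -2.095 1.995 1.135
v -1.948 2.959 0.26
v -2.298 2.928 0.238
v -2.559 2.712 0.141
v -2.631 2.394 0.008
v -2.487 2.095 -0.111
v -2.182 1.93 -0.171
v -1.832 1.962 -0.148
v -1.571 2.178 -0.052
v -1.498 2.496 0.081
f 2 1 4
f 2 4 3
f 4 1 5
f 4 5 3
f 5 1 6
f 5 6 3
f 6 1 7
f 6 7 3
f 7 1 8
f 7 8 3
f 8 1 9
f 8 9 3
f 9 1 10
f 9 10 3
f 10 1 11
f 10 11 3
f 11 1 2
f 11 2 3
f 13 15 12
f 16 13 12
f 12 15 14
f 14 16 12
f 13 19 15
f 17 13 16
f 17 19 13
f 15 19 14
f 18 16 14
f 14 19 18
f 18 17 16
f 19 17 18
f 21 20 23
f 21 23 22
f 23 20 24
f 23 24 22
f 24 20 25
f 24 25 22
f 25 20 26
f 25 26 22
f 26 20 27
f 26 27 22
f 27 20 28
f 27 28 22
f 28 20 29
f 28 29 22
f 29 20 30
f 29 30 22
f 30 20 31
f 30 31 22
f 31 20 21
f 31 21 22



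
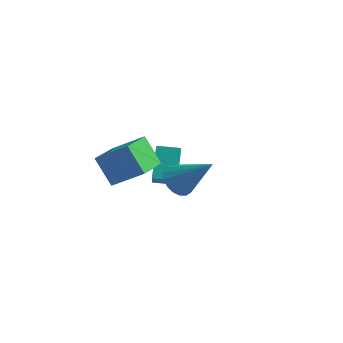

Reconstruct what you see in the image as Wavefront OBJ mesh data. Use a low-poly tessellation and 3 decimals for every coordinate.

v -3.885 1.294 -1.971
v -4.206 2.575 -0.869
v -4.261 2.2 -3.133
v -4.582 3.48 -2.03
v -2.858 1.62 -2.05
v -3.179 2.9 -0.947
v -3.234 2.525 -3.211
v -3.555 3.806 -2.109
v -4.659 -2.829 2.411
v -3.289 -2.616 3.462
v -4.527 -1.367 1.943
v -3.157 -1.155 2.994
v -3.743 -3.265 1.306
v -2.373 -3.053 2.357
v -3.611 -1.804 0.838
v -2.241 -1.591 1.889
v -1.528 -1.54 0.986
v -0.996 -1.209 0.442
v -0.032 -1.5 2.474
v -1.154 -0.912 0.593
v -1.386 -0.739 0.822
v -1.647 -0.725 1.084
v -1.884 -0.872 1.326
v -2.05 -1.151 1.501
v -2.113 -1.508 1.574
v -2.06 -1.871 1.53
v -1.902 -2.168 1.379
v -1.669 -2.341 1.15
v -1.409 -2.356 0.889
v -1.172 -2.209 0.646
v -1.005 -1.929 0.471
v -0.943 -1.572 0.399
f 2 4 1
f 5 2 1
f 1 4 3
f 3 5 1
f 2 8 4
f 6 2 5
f 6 8 2
f 4 8 3
f 7 5 3
f 3 8 7
f 7 6 5
f 8 6 7
f 10 12 9
f 13 10 9
f 9 12 11
f 11 13 9
f 10 16 12
f 14 10 13
f 14 16 10
f 12 16 11
f 15 13 11
f 11 16 15
f 15 14 13
f 16 14 15
f 18 17 20
f 18 20 19
f 20 17 21
f 20 21 19
f 21 17 22
f 21 22 19
f 22 17 23
f 22 23 19
f 23 17 24
f 23 24 19
f 24 17 25
f 24 25 19
f 25 17 26
f 25 26 19
f 26 17 27
f 26 27 19
f 27 17 28
f 27 28 19
f 28 17 29
f 28 29 19
f 29 17 30
f 29 30 19
f 30 17 31
f 30 31 19
f 31 17 32
f 31 32 19
f 32 17 18
f 32 18 19



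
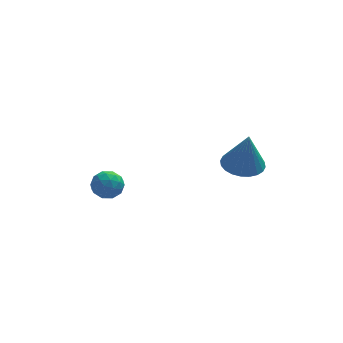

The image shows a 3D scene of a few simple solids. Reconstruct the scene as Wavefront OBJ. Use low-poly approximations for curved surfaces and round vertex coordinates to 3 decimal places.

v 2.842 -2.557 2.798
v 3.344 -3.36 2.641
v 3.038 -2.803 4.682
v 3.617 -3.104 2.646
v 3.771 -2.764 2.674
v 3.785 -2.392 2.721
v 3.654 -2.046 2.78
v 3.4 -1.778 2.841
v 3.061 -1.628 2.896
v 2.689 -1.62 2.936
v 2.34 -1.754 2.955
v 2.067 -2.011 2.95
v 1.913 -2.351 2.922
v 1.899 -2.723 2.875
v 2.03 -3.069 2.816
v 2.284 -3.337 2.755
v 2.623 -3.487 2.7
v 2.995 -3.495 2.66
v -2.541 1.432 -0.232
v -1.935 1.054 -0.591
v -3.365 0.546 -0.689
v -2.759 0.168 -1.048
v -2.814 0.168 -0.251
v -2.305 0.715 0.032
v -2.995 0.885 -1.312
v -2.486 1.432 -1.029
v -2.216 0.716 -1.258
v -2.104 0.273 -0.603
v -3.196 1.327 -0.677
v -3.084 0.884 -0.022
v -2.166 1.32 -0.371
v -3.134 0.28 -0.909
v -3.166 0.279 -0.44
v -2.81 0.057 -0.651
v -2.383 1.122 -0.005
v -2.027 0.899 -0.216
v -2.543 0.379 -0.016
v -3.273 0.701 -1.064
v -2.917 0.478 -1.275
v -2.49 1.543 -0.629
v -2.134 1.321 -0.84
v -2.757 1.221 -1.264
v -1.975 0.9 -0.975
v -2.459 0.379 -1.243
v -2.598 0.8 -1.398
v -2.299 1.122 -1.232
v -1.909 0.639 -0.589
v -2.393 0.119 -0.858
v -2.425 0.119 -0.389
v -2.126 0.44 -0.223
v -2.074 0.44 -0.981
v -2.907 1.481 -0.422
v -3.391 0.961 -0.691
v -3.174 1.16 -1.057
v -2.875 1.481 -0.891
v -2.841 1.221 -0.037
v -3.325 0.7 -0.305
v -3.001 0.478 -0.048
v -2.702 0.8 0.118
v -3.226 1.16 -0.299
f 2 1 4
f 2 4 3
f 4 1 5
f 4 5 3
f 5 1 6
f 5 6 3
f 6 1 7
f 6 7 3
f 7 1 8
f 7 8 3
f 8 1 9
f 8 9 3
f 9 1 10
f 9 10 3
f 10 1 11
f 10 11 3
f 11 1 12
f 11 12 3
f 12 1 13
f 12 13 3
f 13 1 14
f 13 14 3
f 14 1 15
f 14 15 3
f 15 1 16
f 15 16 3
f 16 1 17
f 16 17 3
f 17 1 18
f 17 18 3
f 18 1 2
f 18 2 3
f 19 56 35
f 56 30 59
f 35 59 24
f 56 59 35
f 19 35 31
f 35 24 36
f 31 36 20
f 35 36 31
f 19 31 40
f 31 20 41
f 40 41 26
f 31 41 40
f 19 40 52
f 40 26 55
f 52 55 29
f 40 55 52
f 19 52 56
f 52 29 60
f 56 60 30
f 52 60 56
f 20 36 47
f 36 24 50
f 47 50 28
f 36 50 47
f 24 59 37
f 59 30 58
f 37 58 23
f 59 58 37
f 30 60 57
f 60 29 53
f 57 53 21
f 60 53 57
f 29 55 54
f 55 26 42
f 54 42 25
f 55 42 54
f 26 41 46
f 41 20 43
f 46 43 27
f 41 43 46
f 22 48 34
f 48 28 49
f 34 49 23
f 48 49 34
f 22 34 32
f 34 23 33
f 32 33 21
f 34 33 32
f 22 32 39
f 32 21 38
f 39 38 25
f 32 38 39
f 22 39 44
f 39 25 45
f 44 45 27
f 39 45 44
f 22 44 48
f 44 27 51
f 48 51 28
f 44 51 48
f 23 49 37
f 49 28 50
f 37 50 24
f 49 50 37
f 21 33 57
f 33 23 58
f 57 58 30
f 33 58 57
f 25 38 54
f 38 21 53
f 54 53 29
f 38 53 54
f 27 45 46
f 45 25 42
f 46 42 26
f 45 42 46
f 28 51 47
f 51 27 43
f 47 43 20
f 51 43 47



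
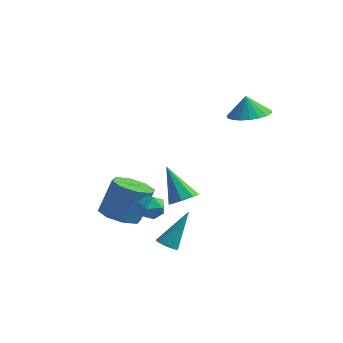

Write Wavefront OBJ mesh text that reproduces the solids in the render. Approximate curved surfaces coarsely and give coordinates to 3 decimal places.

v 1.288 -3.848 -4.428
v 1.661 -4.249 -4.271
v 1.832 -2.672 -2.712
v 1.814 -4.067 -4.445
v 1.826 -3.825 -4.614
v 1.695 -3.59 -4.733
v 1.454 -3.423 -4.771
v 1.169 -3.371 -4.717
v 0.915 -3.446 -4.585
v 0.762 -3.629 -4.411
v 0.75 -3.87 -4.242
v 0.881 -4.105 -4.123
v 1.122 -4.272 -4.085
v 1.407 -4.324 -4.14
v 0.343 -3.222 -2.418
v 0.834 -3.295 -1.832
v 0.126 -4.445 -2.388
v 0.617 -4.518 -1.802
v -0.052 -4.155 -1.699
v 0.082 -3.4 -1.718
v 0.878 -4.34 -2.502
v 1.012 -3.585 -2.521
v 1.164 -3.986 -1.884
v 0.59 -3.872 -1.388
v 0.37 -3.868 -2.832
v -0.204 -3.754 -2.336
v 2.757 1.927 1.613
v 3.351 2.828 1.648
v 2.503 2.053 2.707
v 2.947 2.987 1.535
v 2.509 2.963 1.436
v 2.115 2.76 1.368
v 1.831 2.412 1.342
v 1.708 1.981 1.363
v 1.766 1.541 1.427
v 1.996 1.167 1.523
v 2.357 0.924 1.635
v 2.787 0.855 1.743
v 3.212 0.972 1.829
v 3.559 1.253 1.877
v 3.767 1.651 1.88
v 3.8 2.097 1.836
v 3.653 2.513 1.754
v 2.138 -3.84 -1.121
v 2.691 -4.035 -0.67
v 1.022 -3.34 0.461
v 2.718 -3.49 -0.823
v 2.405 -3.15 -1.151
v 1.936 -3.214 -1.461
v 1.585 -3.645 -1.573
v 1.558 -4.189 -1.42
v 1.871 -4.529 -1.092
v 2.34 -4.465 -0.782
v -2.235 -1.789 -4.697
v -1.38 -1.244 -5.097
v -0.989 -0.527 -3.282
v -1.845 -1.071 -2.883
v -2.083 -0.796 -5.122
v -1.693 -0.079 -3.307
v -2.876 -0.93 -4.899
v -2.486 -0.213 -3.084
v -3.293 -1.567 -4.558
v -2.903 -0.85 -2.743
v -3.091 -2.333 -4.298
v -2.7 -1.616 -2.483
v -2.387 -2.781 -4.273
v -1.997 -2.064 -2.458
v -1.594 -2.647 -4.496
v -1.204 -1.93 -2.681
v -1.177 -2.01 -4.837
v -0.787 -1.293 -3.022
f 2 1 4
f 2 4 3
f 4 1 5
f 4 5 3
f 5 1 6
f 5 6 3
f 6 1 7
f 6 7 3
f 7 1 8
f 7 8 3
f 8 1 9
f 8 9 3
f 9 1 10
f 9 10 3
f 10 1 11
f 10 11 3
f 11 1 12
f 11 12 3
f 12 1 13
f 12 13 3
f 13 1 14
f 13 14 3
f 14 1 2
f 14 2 3
f 15 26 20
f 15 20 16
f 15 16 22
f 15 22 25
f 15 25 26
f 16 20 24
f 20 26 19
f 26 25 17
f 25 22 21
f 22 16 23
f 18 24 19
f 18 19 17
f 18 17 21
f 18 21 23
f 18 23 24
f 19 24 20
f 17 19 26
f 21 17 25
f 23 21 22
f 24 23 16
f 28 27 30
f 28 30 29
f 30 27 31
f 30 31 29
f 31 27 32
f 31 32 29
f 32 27 33
f 32 33 29
f 33 27 34
f 33 34 29
f 34 27 35
f 34 35 29
f 35 27 36
f 35 36 29
f 36 27 37
f 36 37 29
f 37 27 38
f 37 38 29
f 38 27 39
f 38 39 29
f 39 27 40
f 39 40 29
f 40 27 41
f 40 41 29
f 41 27 42
f 41 42 29
f 42 27 43
f 42 43 29
f 43 27 28
f 43 28 29
f 45 44 47
f 45 47 46
f 47 44 48
f 47 48 46
f 48 44 49
f 48 49 46
f 49 44 50
f 49 50 46
f 50 44 51
f 50 51 46
f 51 44 52
f 51 52 46
f 52 44 53
f 52 53 46
f 53 44 45
f 53 45 46
f 55 54 58
f 55 58 56
f 56 58 59
f 56 59 57
f 58 54 60
f 58 60 59
f 59 60 61
f 59 61 57
f 60 54 62
f 60 62 61
f 61 62 63
f 61 63 57
f 62 54 64
f 62 64 63
f 63 64 65
f 63 65 57
f 64 54 66
f 64 66 65
f 65 66 67
f 65 67 57
f 66 54 68
f 66 68 67
f 67 68 69
f 67 69 57
f 68 54 70
f 68 70 69
f 69 70 71
f 69 71 57
f 70 54 55
f 70 55 71
f 71 55 56
f 71 56 57



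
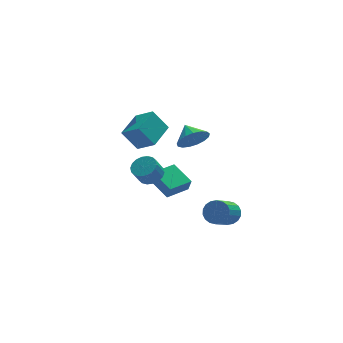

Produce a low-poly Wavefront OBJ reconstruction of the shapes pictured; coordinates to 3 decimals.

v 0.098 0.323 0.318
v 0.467 0.884 0.652
v 0.011 0.658 1.536
v -0.358 0.097 1.202
v 0.188 1.032 0.545
v -0.269 0.806 1.429
v -0.11 1.039 0.394
v -0.566 0.814 1.278
v -0.366 0.905 0.227
v -0.822 0.68 1.111
v -0.53 0.655 0.079
v -0.986 0.43 0.963
v -0.57 0.34 -0.022
v -1.026 0.114 0.862
v -0.477 0.021 -0.056
v -0.934 -0.205 0.828
v -0.271 -0.238 -0.016
v -0.727 -0.464 0.868
v 0.009 -0.386 0.091
v -0.448 -0.612 0.975
v 0.306 -0.394 0.242
v -0.15 -0.619 1.126
v 0.562 -0.26 0.409
v 0.106 -0.485 1.293
v 0.726 -0.01 0.557
v 0.27 -0.235 1.441
v 0.766 0.306 0.658
v 0.31 0.08 1.542
v 0.674 0.625 0.692
v 0.217 0.399 1.576
v 1.577 2.514 -3.375
v 1.678 2.242 -2.565
v 0.999 3.925 -2.83
v 1.1 3.654 -2.02
v 2.94 3.066 -3.36
v 3.041 2.795 -2.55
v 2.362 4.478 -2.815
v 2.463 4.206 -2.005
v -0.579 3.884 1.357
v 0.154 3.023 2.112
v 0.558 5.166 1.714
v 1.292 4.304 2.469
v 0.208 3.516 0.171
v 0.942 2.654 0.926
v 1.346 4.797 0.528
v 2.079 3.936 1.283
v 2.143 -0.521 3.214
v 2.5 -0.077 2.478
v 1.977 0.461 3.726
v 2.065 -0.103 2.387
v 1.648 -0.225 2.485
v 1.345 -0.414 2.75
v 1.224 -0.629 3.121
v 1.315 -0.818 3.513
v 1.595 -0.939 3.837
v 2.001 -0.965 4.018
v 2.439 -0.889 4.015
v 2.81 -0.728 3.828
v 3.028 -0.52 3.501
v 3.044 -0.313 3.108
v 2.853 -0.152 2.739
v 3.562 -2.081 -1.762
v 3.936 -2.682 -2.012
v 2.991 -3.679 -1.027
v 2.618 -3.079 -0.778
v 4.115 -2.589 -1.746
v 3.17 -3.586 -0.761
v 4.184 -2.395 -1.483
v 3.239 -3.392 -0.498
v 4.13 -2.139 -1.275
v 3.185 -3.136 -0.291
v 3.964 -1.872 -1.164
v 3.019 -2.869 -0.18
v 3.718 -1.646 -1.172
v 2.773 -2.643 -0.187
v 3.441 -1.506 -1.296
v 2.496 -2.504 -0.312
v 3.189 -1.481 -1.513
v 2.244 -2.478 -0.528
v 3.01 -1.574 -1.779
v 2.065 -2.571 -0.794
v 2.941 -1.768 -2.042
v 1.996 -2.765 -1.057
v 2.995 -2.024 -2.249
v 2.05 -3.021 -1.265
v 3.161 -2.291 -2.36
v 2.216 -3.288 -1.376
v 3.407 -2.517 -2.353
v 2.462 -3.514 -1.368
v 3.684 -2.656 -2.228
v 2.739 -3.654 -1.244
f 2 1 5
f 2 5 3
f 3 5 6
f 3 6 4
f 5 1 7
f 5 7 6
f 6 7 8
f 6 8 4
f 7 1 9
f 7 9 8
f 8 9 10
f 8 10 4
f 9 1 11
f 9 11 10
f 10 11 12
f 10 12 4
f 11 1 13
f 11 13 12
f 12 13 14
f 12 14 4
f 13 1 15
f 13 15 14
f 14 15 16
f 14 16 4
f 15 1 17
f 15 17 16
f 16 17 18
f 16 18 4
f 17 1 19
f 17 19 18
f 18 19 20
f 18 20 4
f 19 1 21
f 19 21 20
f 20 21 22
f 20 22 4
f 21 1 23
f 21 23 22
f 22 23 24
f 22 24 4
f 23 1 25
f 23 25 24
f 24 25 26
f 24 26 4
f 25 1 27
f 25 27 26
f 26 27 28
f 26 28 4
f 27 1 29
f 27 29 28
f 28 29 30
f 28 30 4
f 29 1 2
f 29 2 30
f 30 2 3
f 30 3 4
f 32 34 31
f 35 32 31
f 31 34 33
f 33 35 31
f 32 38 34
f 36 32 35
f 36 38 32
f 34 38 33
f 37 35 33
f 33 38 37
f 37 36 35
f 38 36 37
f 40 42 39
f 43 40 39
f 39 42 41
f 41 43 39
f 40 46 42
f 44 40 43
f 44 46 40
f 42 46 41
f 45 43 41
f 41 46 45
f 45 44 43
f 46 44 45
f 48 47 50
f 48 50 49
f 50 47 51
f 50 51 49
f 51 47 52
f 51 52 49
f 52 47 53
f 52 53 49
f 53 47 54
f 53 54 49
f 54 47 55
f 54 55 49
f 55 47 56
f 55 56 49
f 56 47 57
f 56 57 49
f 57 47 58
f 57 58 49
f 58 47 59
f 58 59 49
f 59 47 60
f 59 60 49
f 60 47 61
f 60 61 49
f 61 47 48
f 61 48 49
f 63 62 66
f 63 66 64
f 64 66 67
f 64 67 65
f 66 62 68
f 66 68 67
f 67 68 69
f 67 69 65
f 68 62 70
f 68 70 69
f 69 70 71
f 69 71 65
f 70 62 72
f 70 72 71
f 71 72 73
f 71 73 65
f 72 62 74
f 72 74 73
f 73 74 75
f 73 75 65
f 74 62 76
f 74 76 75
f 75 76 77
f 75 77 65
f 76 62 78
f 76 78 77
f 77 78 79
f 77 79 65
f 78 62 80
f 78 80 79
f 79 80 81
f 79 81 65
f 80 62 82
f 80 82 81
f 81 82 83
f 81 83 65
f 82 62 84
f 82 84 83
f 83 84 85
f 83 85 65
f 84 62 86
f 84 86 85
f 85 86 87
f 85 87 65
f 86 62 88
f 86 88 87
f 87 88 89
f 87 89 65
f 88 62 90
f 88 90 89
f 89 90 91
f 89 91 65
f 90 62 63
f 90 63 91
f 91 63 64
f 91 64 65



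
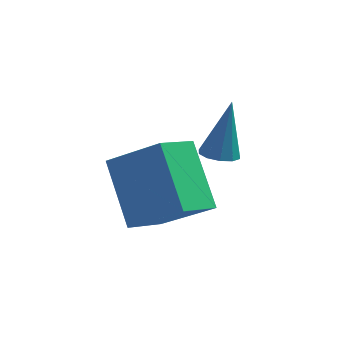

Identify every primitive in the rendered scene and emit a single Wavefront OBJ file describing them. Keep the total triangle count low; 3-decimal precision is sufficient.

v -0.944 1.76 -2.406
v -0.532 2.112 -2.501
v -0.696 1.96 -0.594
v -0.82 2.291 -2.482
v -1.156 2.267 -2.433
v -1.411 2.05 -2.374
v -1.487 1.722 -2.327
v -1.356 1.409 -2.311
v -1.068 1.23 -2.331
v -0.733 1.253 -2.379
v -0.478 1.47 -2.438
v -0.401 1.798 -2.485
v -1.974 -1.567 -3.633
v -2.935 -0.712 -1.924
v -1.581 -0.471 -3.961
v -2.542 0.385 -2.251
v -0.418 -1.825 -2.629
v -1.379 -0.969 -0.919
v -0.025 -0.728 -2.956
v -0.986 0.127 -1.247
f 2 1 4
f 2 4 3
f 4 1 5
f 4 5 3
f 5 1 6
f 5 6 3
f 6 1 7
f 6 7 3
f 7 1 8
f 7 8 3
f 8 1 9
f 8 9 3
f 9 1 10
f 9 10 3
f 10 1 11
f 10 11 3
f 11 1 12
f 11 12 3
f 12 1 2
f 12 2 3
f 14 16 13
f 17 14 13
f 13 16 15
f 15 17 13
f 14 20 16
f 18 14 17
f 18 20 14
f 16 20 15
f 19 17 15
f 15 20 19
f 19 18 17
f 20 18 19



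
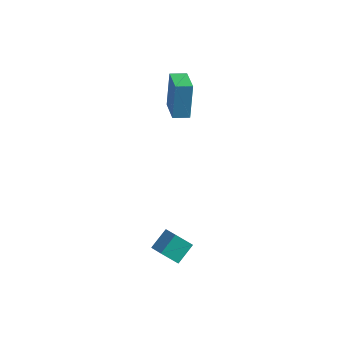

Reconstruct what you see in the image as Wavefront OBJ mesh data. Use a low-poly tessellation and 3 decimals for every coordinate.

v -1.728 -3.838 -3.005
v -0.916 -4.273 -2.589
v -1.544 -2.844 -2.322
v -0.733 -3.279 -1.906
v -1.047 -3.381 -3.854
v -0.236 -3.816 -3.438
v -0.864 -2.387 -3.171
v -0.052 -2.822 -2.755
v -3.56 0.965 2.241
v -3.725 1.489 4.185
v -4.632 2.15 1.831
v -4.797 2.674 3.774
v -2.903 1.526 2.146
v -3.068 2.05 4.089
v -3.975 2.711 1.735
v -4.14 3.235 3.679
f 2 4 1
f 5 2 1
f 1 4 3
f 3 5 1
f 2 8 4
f 6 2 5
f 6 8 2
f 4 8 3
f 7 5 3
f 3 8 7
f 7 6 5
f 8 6 7
f 10 12 9
f 13 10 9
f 9 12 11
f 11 13 9
f 10 16 12
f 14 10 13
f 14 16 10
f 12 16 11
f 15 13 11
f 11 16 15
f 15 14 13
f 16 14 15



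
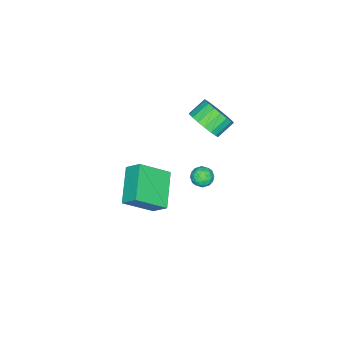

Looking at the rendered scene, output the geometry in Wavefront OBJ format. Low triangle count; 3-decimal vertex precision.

v 2.766 3.881 0.19
v 0.998 3.021 1.157
v 2.769 4.708 0.93
v 1.001 3.849 1.897
v 3.959 2.791 1.403
v 2.191 1.932 2.37
v 3.962 3.619 2.143
v 2.194 2.759 3.11
v -3.118 3.372 2.035
v -2.481 3.416 2.869
v -3.385 3.832 3.538
v -4.022 3.788 2.705
v -2.429 3.839 2.676
v -3.334 4.255 3.346
v -2.514 4.169 2.356
v -3.419 4.585 3.026
v -2.718 4.341 1.973
v -3.623 4.757 2.643
v -3.002 4.322 1.602
v -3.907 4.737 2.272
v -3.308 4.114 1.317
v -4.213 4.53 1.987
v -3.577 3.759 1.174
v -4.482 4.175 1.844
v -3.755 3.328 1.202
v -4.659 3.744 1.871
v -3.806 2.905 1.394
v -4.711 3.321 2.064
v -3.721 2.575 1.714
v -4.626 2.991 2.384
v -3.517 2.403 2.097
v -4.422 2.819 2.767
v -3.233 2.423 2.468
v -4.138 2.838 3.138
v -2.927 2.63 2.753
v -3.832 3.046 3.423
v -2.658 2.985 2.896
v -3.563 3.401 3.566
v -2.55 4.186 -1.659
v -2.056 4.583 -1.404
v -2.064 3.297 -1.216
v -1.57 3.694 -0.961
v -2.205 3.734 -0.711
v -2.505 4.284 -0.984
v -1.615 3.596 -1.636
v -1.915 4.146 -1.909
v -1.478 4.219 -1.389
v -1.842 4.304 -0.817
v -2.278 3.576 -1.803
v -2.642 3.661 -1.231
v -2.346 4.463 -1.57
v -1.774 3.417 -1.05
v -2.147 3.441 -0.903
v -1.857 3.674 -0.753
v -2.61 4.287 -1.323
v -2.319 4.52 -1.173
v -2.406 4.021 -0.766
v -1.801 3.36 -1.447
v -1.51 3.593 -1.297
v -2.263 4.206 -1.867
v -1.973 4.439 -1.717
v -1.714 3.859 -1.854
v -1.716 4.482 -1.412
v -1.43 3.959 -1.152
v -1.456 3.902 -1.548
v -1.633 4.225 -1.709
v -1.93 4.532 -1.075
v -1.644 4.009 -0.815
v -2.017 4.033 -0.668
v -2.194 4.356 -0.829
v -1.59 4.318 -1.067
v -2.476 3.871 -1.805
v -2.19 3.348 -1.545
v -1.926 3.524 -1.791
v -2.103 3.847 -1.952
v -2.69 3.921 -1.468
v -2.404 3.398 -1.208
v -2.487 3.655 -0.911
v -2.664 3.978 -1.072
v -2.53 3.562 -1.553
f 2 4 1
f 5 2 1
f 1 4 3
f 3 5 1
f 2 8 4
f 6 2 5
f 6 8 2
f 4 8 3
f 7 5 3
f 3 8 7
f 7 6 5
f 8 6 7
f 10 9 13
f 10 13 11
f 11 13 14
f 11 14 12
f 13 9 15
f 13 15 14
f 14 15 16
f 14 16 12
f 15 9 17
f 15 17 16
f 16 17 18
f 16 18 12
f 17 9 19
f 17 19 18
f 18 19 20
f 18 20 12
f 19 9 21
f 19 21 20
f 20 21 22
f 20 22 12
f 21 9 23
f 21 23 22
f 22 23 24
f 22 24 12
f 23 9 25
f 23 25 24
f 24 25 26
f 24 26 12
f 25 9 27
f 25 27 26
f 26 27 28
f 26 28 12
f 27 9 29
f 27 29 28
f 28 29 30
f 28 30 12
f 29 9 31
f 29 31 30
f 30 31 32
f 30 32 12
f 31 9 33
f 31 33 32
f 32 33 34
f 32 34 12
f 33 9 35
f 33 35 34
f 34 35 36
f 34 36 12
f 35 9 37
f 35 37 36
f 36 37 38
f 36 38 12
f 37 9 10
f 37 10 38
f 38 10 11
f 38 11 12
f 39 76 55
f 76 50 79
f 55 79 44
f 76 79 55
f 39 55 51
f 55 44 56
f 51 56 40
f 55 56 51
f 39 51 60
f 51 40 61
f 60 61 46
f 51 61 60
f 39 60 72
f 60 46 75
f 72 75 49
f 60 75 72
f 39 72 76
f 72 49 80
f 76 80 50
f 72 80 76
f 40 56 67
f 56 44 70
f 67 70 48
f 56 70 67
f 44 79 57
f 79 50 78
f 57 78 43
f 79 78 57
f 50 80 77
f 80 49 73
f 77 73 41
f 80 73 77
f 49 75 74
f 75 46 62
f 74 62 45
f 75 62 74
f 46 61 66
f 61 40 63
f 66 63 47
f 61 63 66
f 42 68 54
f 68 48 69
f 54 69 43
f 68 69 54
f 42 54 52
f 54 43 53
f 52 53 41
f 54 53 52
f 42 52 59
f 52 41 58
f 59 58 45
f 52 58 59
f 42 59 64
f 59 45 65
f 64 65 47
f 59 65 64
f 42 64 68
f 64 47 71
f 68 71 48
f 64 71 68
f 43 69 57
f 69 48 70
f 57 70 44
f 69 70 57
f 41 53 77
f 53 43 78
f 77 78 50
f 53 78 77
f 45 58 74
f 58 41 73
f 74 73 49
f 58 73 74
f 47 65 66
f 65 45 62
f 66 62 46
f 65 62 66
f 48 71 67
f 71 47 63
f 67 63 40
f 71 63 67



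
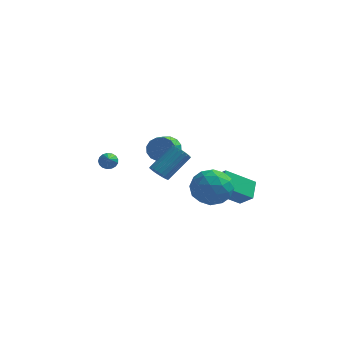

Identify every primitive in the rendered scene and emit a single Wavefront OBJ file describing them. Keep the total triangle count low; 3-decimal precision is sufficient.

v -3.002 -0.05 2.109
v -2.586 -0.15 1.814
v -2.618 -1.47 3.131
v -2.498 0.001 1.991
v -2.526 0.14 2.196
v -2.662 0.236 2.38
v -2.877 0.266 2.503
v -3.12 0.224 2.535
v -3.336 0.119 2.47
v -3.475 -0.025 2.322
v -3.506 -0.175 2.126
v -3.422 -0.296 1.926
v -3.241 -0.361 1.768
v -3.005 -0.355 1.688
v -2.769 -0.279 1.705
v 2.905 -1.956 3.028
v 3.521 -2.222 2.073
v 2.459 -3.778 3.247
v 3.075 -4.044 2.292
v 3.622 -3.688 3.26
v 3.898 -2.562 3.124
v 2.082 -3.438 2.196
v 2.358 -2.312 2.06
v 3.013 -3.138 1.559
v 3.965 -3.292 2.216
v 2.015 -2.708 3.104
v 2.967 -2.862 3.761
v 3.252 -1.929 2.531
v 2.728 -4.071 2.789
v 3.049 -3.862 3.357
v 3.412 -4.018 2.796
v 3.474 -2.129 3.149
v 3.836 -2.285 2.588
v 3.895 -3.147 3.285
v 2.144 -3.715 2.732
v 2.506 -3.871 2.171
v 2.568 -1.982 2.524
v 2.931 -2.138 1.963
v 2.085 -2.853 2.035
v 3.316 -2.624 1.668
v 3.053 -3.695 1.797
v 2.47 -3.339 1.74
v 2.632 -2.677 1.66
v 3.875 -2.714 2.054
v 3.613 -3.785 2.183
v 3.935 -3.576 2.752
v 4.097 -2.914 2.672
v 3.576 -3.253 1.752
v 2.367 -2.215 3.137
v 2.105 -3.286 3.266
v 1.883 -3.086 2.648
v 2.045 -2.424 2.568
v 2.927 -2.305 3.523
v 2.664 -3.376 3.652
v 3.348 -3.323 3.66
v 3.51 -2.661 3.58
v 2.404 -2.747 3.568
v 2.297 0.055 0.374
v 3.042 -0.36 1.13
v 2.263 1.084 0.972
v 3.008 0.668 1.728
v 3.772 0.732 -0.708
v 4.517 0.316 0.048
v 3.738 1.76 -0.11
v 4.483 1.345 0.646
v -0.825 4.184 0.939
v -0.183 3.931 0.516
v -0.272 2.763 1.078
v -0.915 3.016 1.501
v -0.024 4.09 0.87
v -0.113 2.921 1.432
v -0.079 4.273 1.243
v -0.169 3.104 1.805
v -0.335 4.433 1.534
v -0.425 3.264 2.096
v -0.722 4.526 1.666
v -0.812 3.357 2.228
v -1.137 4.528 1.603
v -1.226 3.359 2.165
v -1.468 4.437 1.362
v -1.557 3.269 1.924
v -1.627 4.279 1.008
v -1.716 3.11 1.57
v -1.571 4.096 0.635
v -1.661 2.927 1.197
v -1.315 3.936 0.344
v -1.405 2.767 0.906
v -0.928 3.843 0.212
v -1.018 2.674 0.774
v -0.514 3.841 0.275
v -0.603 2.672 0.837
v 0.219 -2.533 3.019
v 0.504 -2.292 2.536
v 1.405 -1.187 3.617
v 1.121 -1.427 4.101
v 0.299 -2.144 2.556
v 1.2 -1.039 3.637
v 0.08 -2.063 2.656
v 0.981 -0.958 3.737
v -0.115 -2.064 2.818
v 0.787 -0.958 3.899
v -0.252 -2.145 3.016
v 0.65 -1.04 4.097
v -0.307 -2.294 3.214
v 0.594 -1.188 4.295
v -0.272 -2.483 3.378
v 0.63 -1.378 4.459
v -0.151 -2.682 3.481
v 0.75 -1.576 4.562
v 0.033 -2.854 3.503
v 0.935 -1.749 4.584
v 0.25 -2.971 3.442
v 1.151 -1.866 4.523
v 0.461 -3.013 3.308
v 1.363 -1.907 4.389
v 0.631 -2.971 3.124
v 1.532 -1.865 4.205
v 0.729 -2.853 2.922
v 1.631 -1.748 4.003
v 0.739 -2.68 2.737
v 1.641 -1.575 3.818
v 0.66 -2.482 2.6
v 1.561 -1.376 3.681
f 2 1 4
f 2 4 3
f 4 1 5
f 4 5 3
f 5 1 6
f 5 6 3
f 6 1 7
f 6 7 3
f 7 1 8
f 7 8 3
f 8 1 9
f 8 9 3
f 9 1 10
f 9 10 3
f 10 1 11
f 10 11 3
f 11 1 12
f 11 12 3
f 12 1 13
f 12 13 3
f 13 1 14
f 13 14 3
f 14 1 15
f 14 15 3
f 15 1 2
f 15 2 3
f 16 53 32
f 53 27 56
f 32 56 21
f 53 56 32
f 16 32 28
f 32 21 33
f 28 33 17
f 32 33 28
f 16 28 37
f 28 17 38
f 37 38 23
f 28 38 37
f 16 37 49
f 37 23 52
f 49 52 26
f 37 52 49
f 16 49 53
f 49 26 57
f 53 57 27
f 49 57 53
f 17 33 44
f 33 21 47
f 44 47 25
f 33 47 44
f 21 56 34
f 56 27 55
f 34 55 20
f 56 55 34
f 27 57 54
f 57 26 50
f 54 50 18
f 57 50 54
f 26 52 51
f 52 23 39
f 51 39 22
f 52 39 51
f 23 38 43
f 38 17 40
f 43 40 24
f 38 40 43
f 19 45 31
f 45 25 46
f 31 46 20
f 45 46 31
f 19 31 29
f 31 20 30
f 29 30 18
f 31 30 29
f 19 29 36
f 29 18 35
f 36 35 22
f 29 35 36
f 19 36 41
f 36 22 42
f 41 42 24
f 36 42 41
f 19 41 45
f 41 24 48
f 45 48 25
f 41 48 45
f 20 46 34
f 46 25 47
f 34 47 21
f 46 47 34
f 18 30 54
f 30 20 55
f 54 55 27
f 30 55 54
f 22 35 51
f 35 18 50
f 51 50 26
f 35 50 51
f 24 42 43
f 42 22 39
f 43 39 23
f 42 39 43
f 25 48 44
f 48 24 40
f 44 40 17
f 48 40 44
f 59 61 58
f 62 59 58
f 58 61 60
f 60 62 58
f 59 65 61
f 63 59 62
f 63 65 59
f 61 65 60
f 64 62 60
f 60 65 64
f 64 63 62
f 65 63 64
f 67 66 70
f 67 70 68
f 68 70 71
f 68 71 69
f 70 66 72
f 70 72 71
f 71 72 73
f 71 73 69
f 72 66 74
f 72 74 73
f 73 74 75
f 73 75 69
f 74 66 76
f 74 76 75
f 75 76 77
f 75 77 69
f 76 66 78
f 76 78 77
f 77 78 79
f 77 79 69
f 78 66 80
f 78 80 79
f 79 80 81
f 79 81 69
f 80 66 82
f 80 82 81
f 81 82 83
f 81 83 69
f 82 66 84
f 82 84 83
f 83 84 85
f 83 85 69
f 84 66 86
f 84 86 85
f 85 86 87
f 85 87 69
f 86 66 88
f 86 88 87
f 87 88 89
f 87 89 69
f 88 66 90
f 88 90 89
f 89 90 91
f 89 91 69
f 90 66 67
f 90 67 91
f 91 67 68
f 91 68 69
f 93 92 96
f 93 96 94
f 94 96 97
f 94 97 95
f 96 92 98
f 96 98 97
f 97 98 99
f 97 99 95
f 98 92 100
f 98 100 99
f 99 100 101
f 99 101 95
f 100 92 102
f 100 102 101
f 101 102 103
f 101 103 95
f 102 92 104
f 102 104 103
f 103 104 105
f 103 105 95
f 104 92 106
f 104 106 105
f 105 106 107
f 105 107 95
f 106 92 108
f 106 108 107
f 107 108 109
f 107 109 95
f 108 92 110
f 108 110 109
f 109 110 111
f 109 111 95
f 110 92 112
f 110 112 111
f 111 112 113
f 111 113 95
f 112 92 114
f 112 114 113
f 113 114 115
f 113 115 95
f 114 92 116
f 114 116 115
f 115 116 117
f 115 117 95
f 116 92 118
f 116 118 117
f 117 118 119
f 117 119 95
f 118 92 120
f 118 120 119
f 119 120 121
f 119 121 95
f 120 92 122
f 120 122 121
f 121 122 123
f 121 123 95
f 122 92 93
f 122 93 123
f 123 93 94
f 123 94 95



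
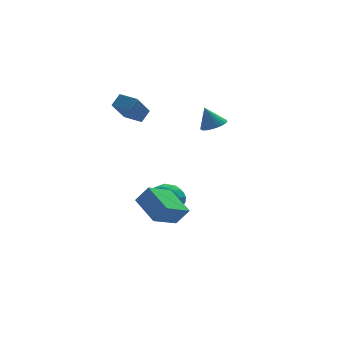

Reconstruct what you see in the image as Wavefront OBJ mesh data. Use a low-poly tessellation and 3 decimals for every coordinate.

v 0.736 -0.031 2.593
v 1.46 -0.306 2.917
v 0.244 0.251 3.927
v 1.526 0.012 2.875
v 1.472 0.324 2.789
v 1.305 0.582 2.673
v 1.052 0.746 2.545
v 0.751 0.792 2.425
v 0.447 0.713 2.33
v 0.188 0.521 2.274
v 0.012 0.244 2.268
v -0.054 -0.074 2.311
v 0 -0.385 2.396
v 0.167 -0.643 2.512
v 0.42 -0.807 2.64
v 0.721 -0.854 2.761
v 1.024 -0.774 2.856
v 1.284 -0.582 2.911
v -4.121 -4.902 -2.175
v -4.715 -3.113 -1.343
v -2.579 -3.988 -3.039
v -3.173 -2.2 -2.208
v -3.407 -5.14 -1.152
v -4.001 -3.352 -0.321
v -1.865 -4.227 -2.017
v -2.459 -2.438 -1.185
v -1.785 2.256 -4.365
v -0.935 1.432 -4.611
v -2.545 1.068 -3.009
v -1.695 0.244 -3.255
v -1.392 1.282 -2.714
v -0.922 2.016 -3.552
v -2.558 0.484 -4.068
v -2.088 1.218 -4.906
v -1.413 0.337 -4.427
v -0.692 0.83 -3.591
v -2.788 1.67 -4.029
v -2.067 2.163 -3.193
v -1.293 1.949 -4.607
v -2.187 0.551 -3.013
v -2.009 1.161 -2.695
v -1.509 0.677 -2.84
v -1.286 2.292 -3.984
v -0.786 1.808 -4.129
v -1.055 1.719 -3.014
v -2.694 0.692 -3.491
v -2.194 0.208 -3.636
v -1.971 1.823 -4.78
v -1.471 1.339 -4.925
v -2.425 0.781 -4.606
v -1.074 0.82 -4.644
v -1.521 0.122 -3.847
v -2.028 0.263 -4.325
v -1.752 0.695 -4.817
v -0.651 1.11 -4.152
v -1.098 0.411 -3.355
v -0.92 1.022 -3.037
v -0.643 1.453 -3.53
v -0.932 0.466 -4.044
v -2.382 2.089 -4.265
v -2.829 1.39 -3.468
v -2.837 1.047 -4.09
v -2.56 1.478 -4.583
v -1.959 2.378 -3.773
v -2.406 1.68 -2.976
v -1.728 1.805 -2.803
v -1.452 2.237 -3.295
v -2.548 2.034 -3.576
v -3.74 2.206 3.346
v -3.143 2.639 4.006
v -4.556 3.215 3.422
v -3.959 3.648 4.083
v -2.781 3.092 1.897
v -2.184 3.525 2.558
v -3.597 4.101 1.974
v -3 4.534 2.634
f 2 1 4
f 2 4 3
f 4 1 5
f 4 5 3
f 5 1 6
f 5 6 3
f 6 1 7
f 6 7 3
f 7 1 8
f 7 8 3
f 8 1 9
f 8 9 3
f 9 1 10
f 9 10 3
f 10 1 11
f 10 11 3
f 11 1 12
f 11 12 3
f 12 1 13
f 12 13 3
f 13 1 14
f 13 14 3
f 14 1 15
f 14 15 3
f 15 1 16
f 15 16 3
f 16 1 17
f 16 17 3
f 17 1 18
f 17 18 3
f 18 1 2
f 18 2 3
f 20 22 19
f 23 20 19
f 19 22 21
f 21 23 19
f 20 26 22
f 24 20 23
f 24 26 20
f 22 26 21
f 25 23 21
f 21 26 25
f 25 24 23
f 26 24 25
f 27 64 43
f 64 38 67
f 43 67 32
f 64 67 43
f 27 43 39
f 43 32 44
f 39 44 28
f 43 44 39
f 27 39 48
f 39 28 49
f 48 49 34
f 39 49 48
f 27 48 60
f 48 34 63
f 60 63 37
f 48 63 60
f 27 60 64
f 60 37 68
f 64 68 38
f 60 68 64
f 28 44 55
f 44 32 58
f 55 58 36
f 44 58 55
f 32 67 45
f 67 38 66
f 45 66 31
f 67 66 45
f 38 68 65
f 68 37 61
f 65 61 29
f 68 61 65
f 37 63 62
f 63 34 50
f 62 50 33
f 63 50 62
f 34 49 54
f 49 28 51
f 54 51 35
f 49 51 54
f 30 56 42
f 56 36 57
f 42 57 31
f 56 57 42
f 30 42 40
f 42 31 41
f 40 41 29
f 42 41 40
f 30 40 47
f 40 29 46
f 47 46 33
f 40 46 47
f 30 47 52
f 47 33 53
f 52 53 35
f 47 53 52
f 30 52 56
f 52 35 59
f 56 59 36
f 52 59 56
f 31 57 45
f 57 36 58
f 45 58 32
f 57 58 45
f 29 41 65
f 41 31 66
f 65 66 38
f 41 66 65
f 33 46 62
f 46 29 61
f 62 61 37
f 46 61 62
f 35 53 54
f 53 33 50
f 54 50 34
f 53 50 54
f 36 59 55
f 59 35 51
f 55 51 28
f 59 51 55
f 70 72 69
f 73 70 69
f 69 72 71
f 71 73 69
f 70 76 72
f 74 70 73
f 74 76 70
f 72 76 71
f 75 73 71
f 71 76 75
f 75 74 73
f 76 74 75

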